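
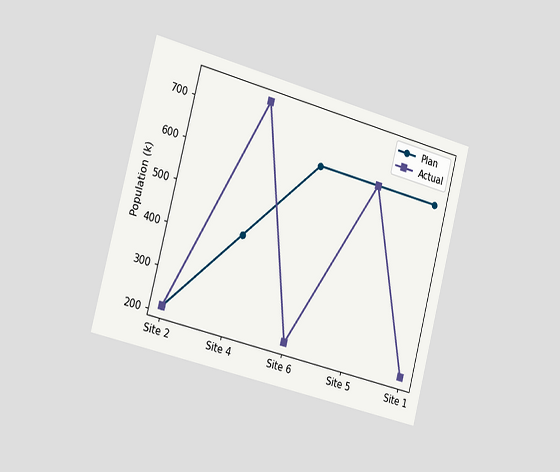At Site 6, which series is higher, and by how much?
The chart is tilted about 14° clockwise and viewed slightly from the left. At Site 6, Plan sits above the other line by 424k.

Plan, by 424k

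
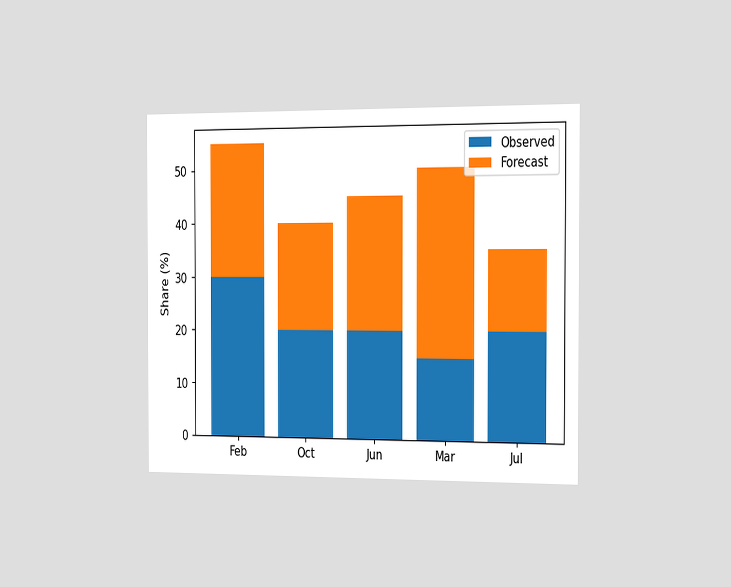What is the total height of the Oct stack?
40%

The chart is viewed slightly from the right. The Oct stack's top reaches 40% on the y-axis.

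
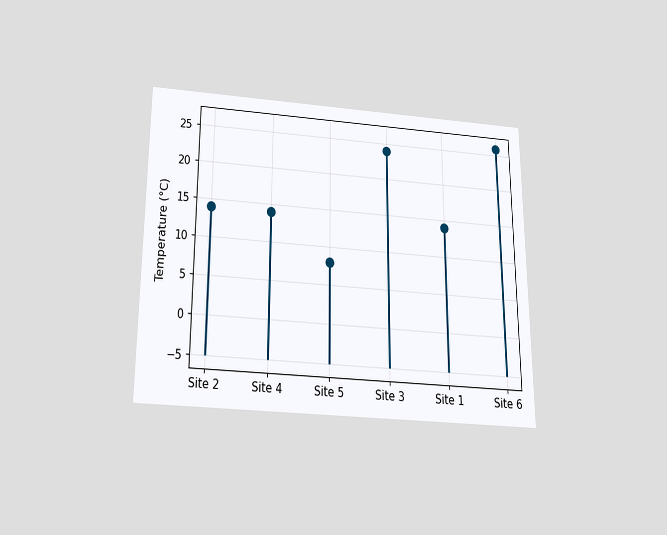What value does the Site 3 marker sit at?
24°C

The chart is viewed slightly from below. The Site 3 marker sits at 24°C.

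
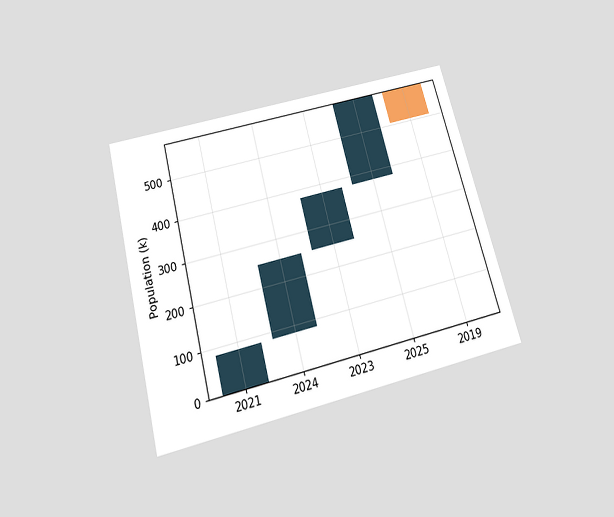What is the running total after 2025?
588k

The chart is tilted about 15° counter-clockwise and viewed slightly from below. After 2025 the running total reaches 588k.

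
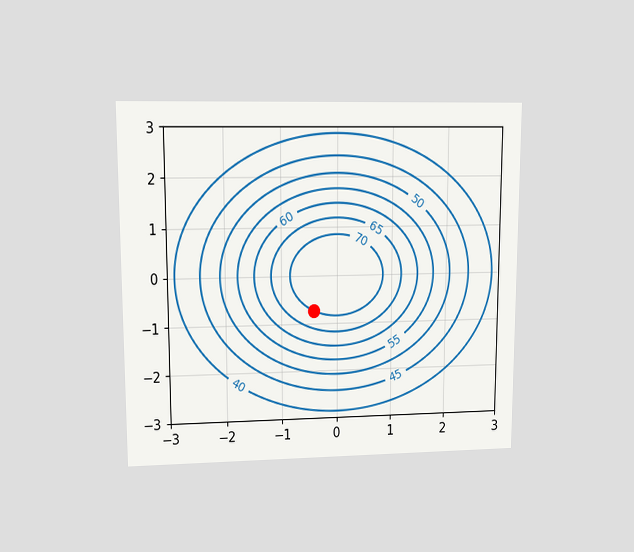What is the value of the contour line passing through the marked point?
70

The chart is viewed at a slight angle. The marked point sits on the contour labelled 70.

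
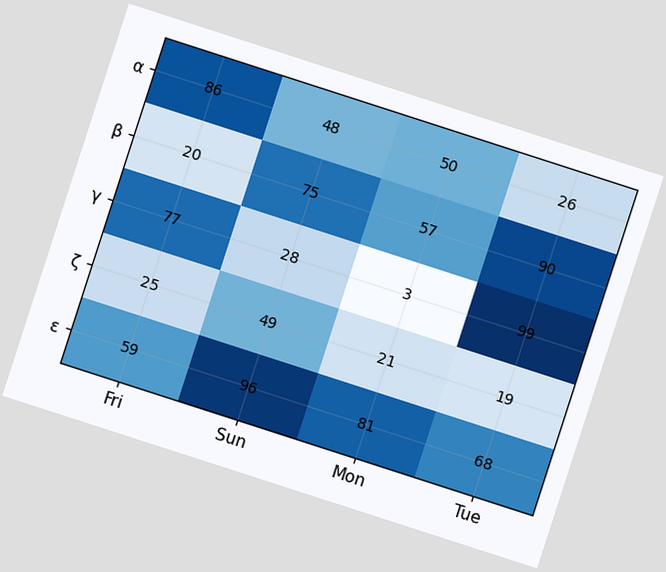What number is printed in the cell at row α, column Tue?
The chart is tilted about 18° clockwise. The (α, Tue) cell reads 26.

26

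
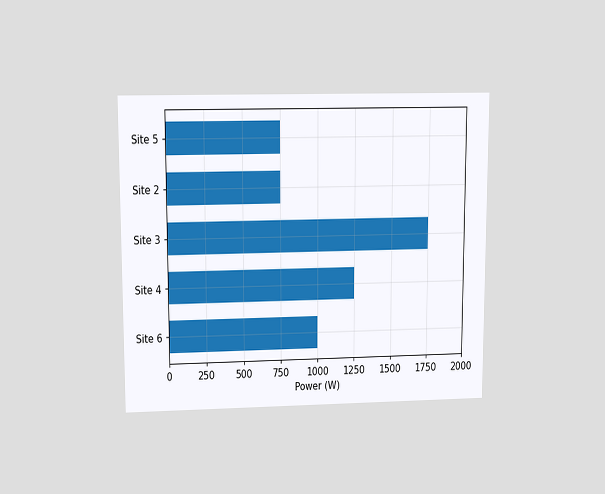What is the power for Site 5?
The chart is viewed slightly from above. Reading along the chart's x-axis, the Site 5 bar reaches 750W.

750W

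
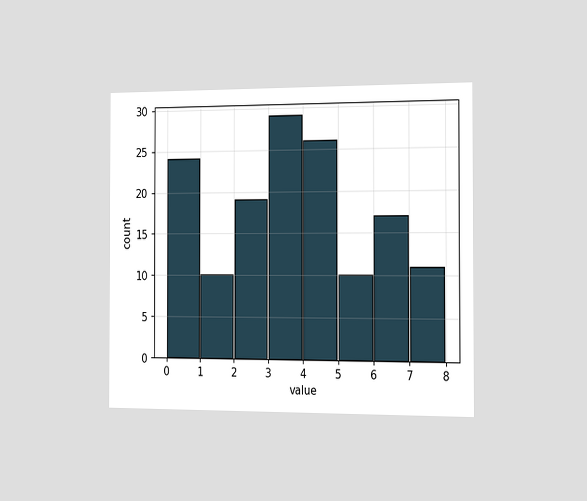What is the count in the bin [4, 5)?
The chart is viewed slightly from the right. The [4, 5) bin has height 26.

26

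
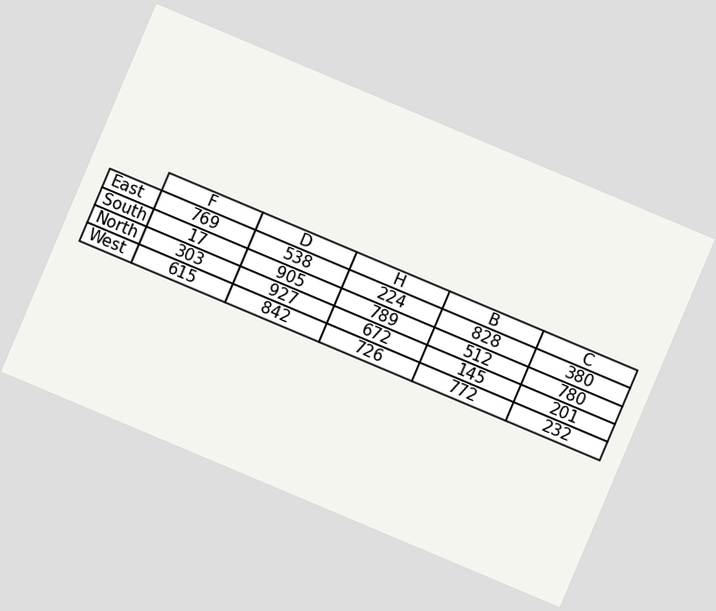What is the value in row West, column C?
232

The chart is tilted about 23° clockwise. The (West, C) cell reads 232.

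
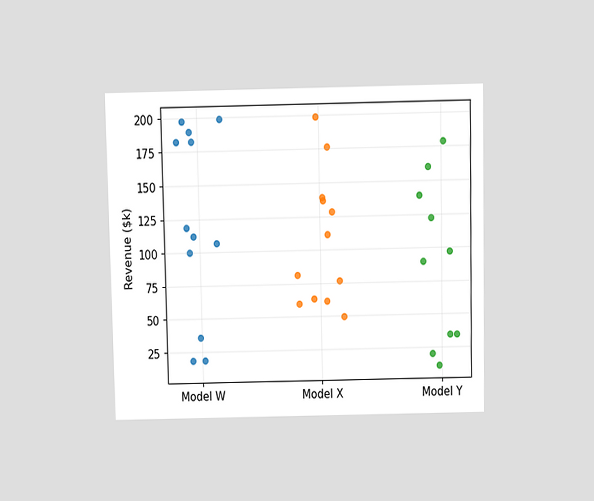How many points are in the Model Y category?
The chart is viewed slightly from above. Counting the markers in the Model Y column gives 10.

10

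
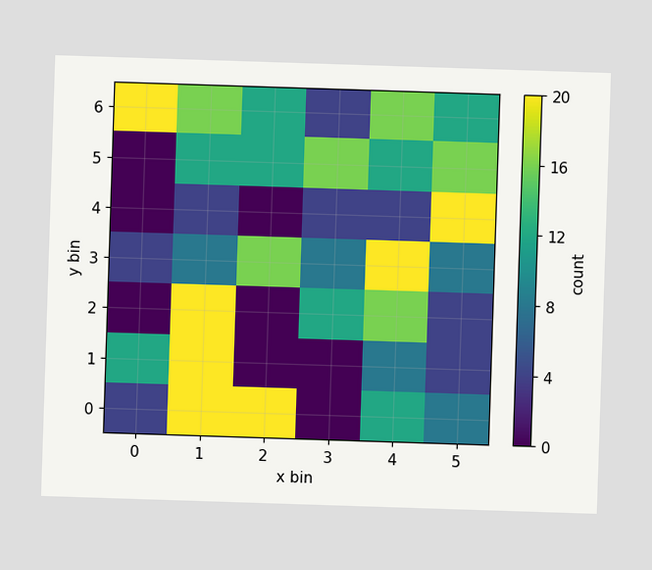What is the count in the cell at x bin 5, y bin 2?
4

Matching the cell (5, 2) against the colorbar gives 4.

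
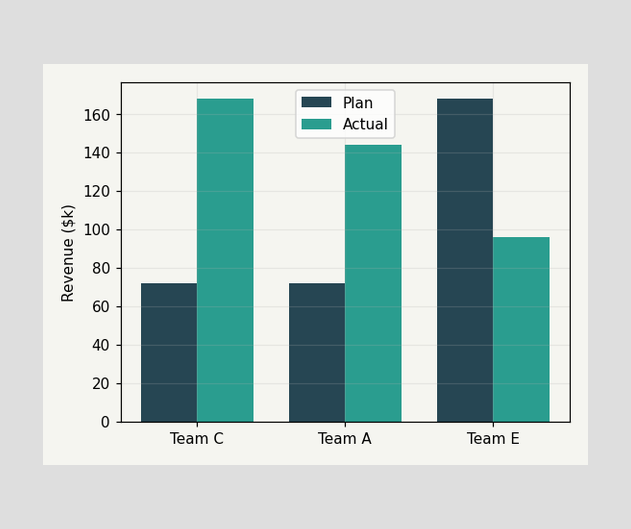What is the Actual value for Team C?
The Actual bar at Team C reaches $168k on the y-axis.

$168k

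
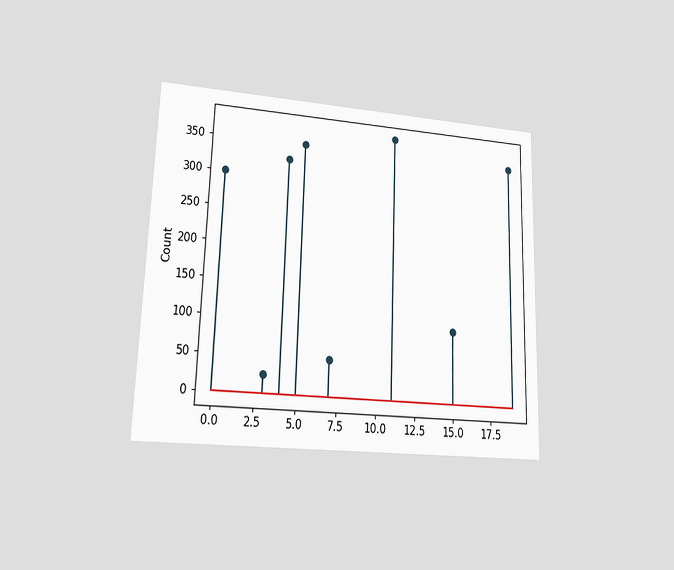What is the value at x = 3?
25

The chart is viewed at a slight angle. The stem at x=3 reaches 25.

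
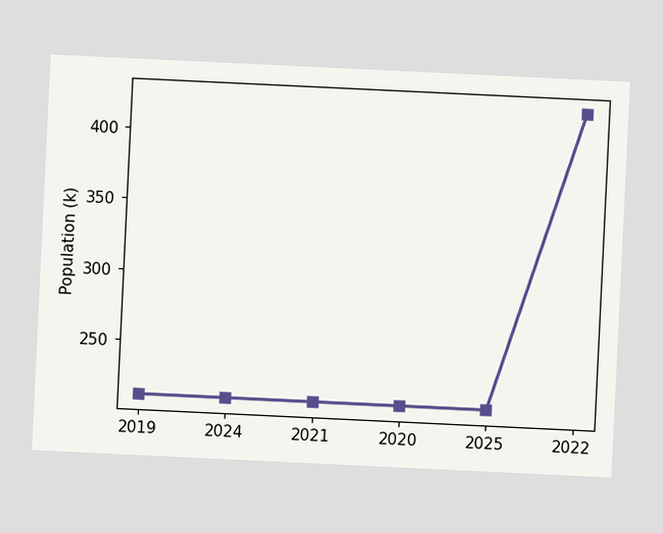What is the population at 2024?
212k

The chart is tilted about 3° clockwise. At 2024, the line is at 212k.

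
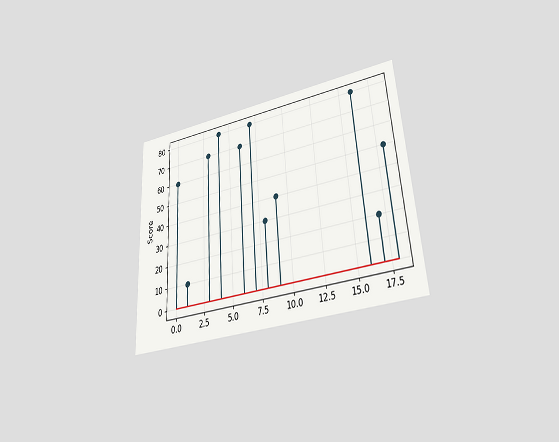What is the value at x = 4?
80

The chart is tilted about 4° counter-clockwise and viewed at a slight angle. The stem at x=4 reaches 80.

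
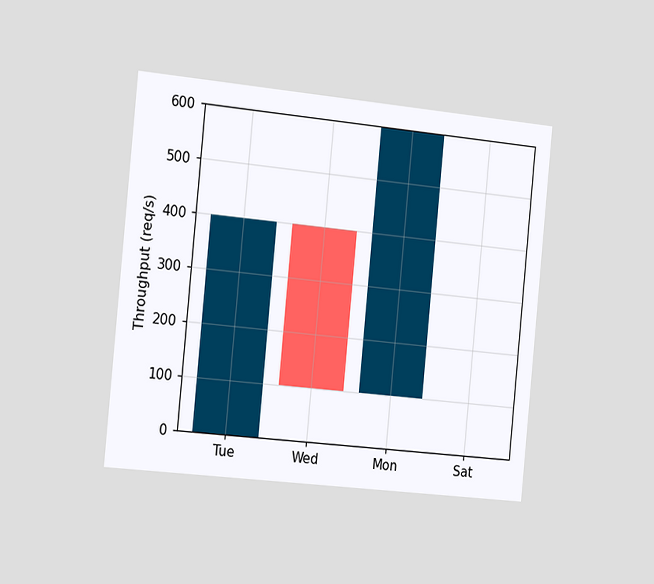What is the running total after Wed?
100req/s

The chart is tilted about 6° clockwise and viewed slightly from the left. After Wed the running total reaches 100req/s.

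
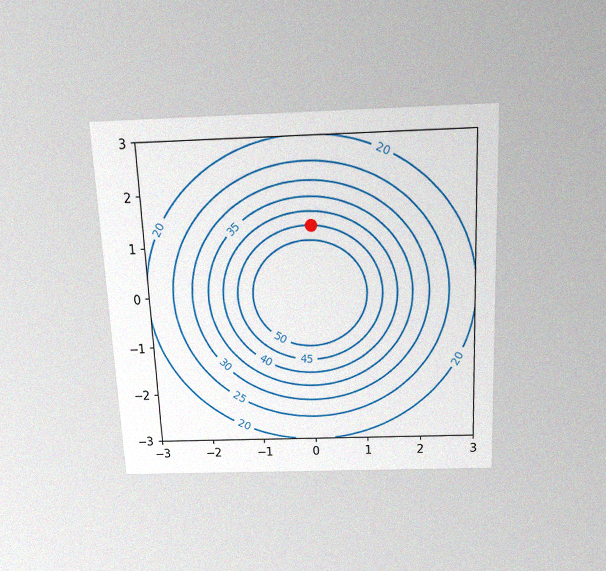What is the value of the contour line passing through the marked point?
45

The chart is tilted about 3° counter-clockwise and viewed slightly from above, with some photo noise. The marked point sits on the contour labelled 45.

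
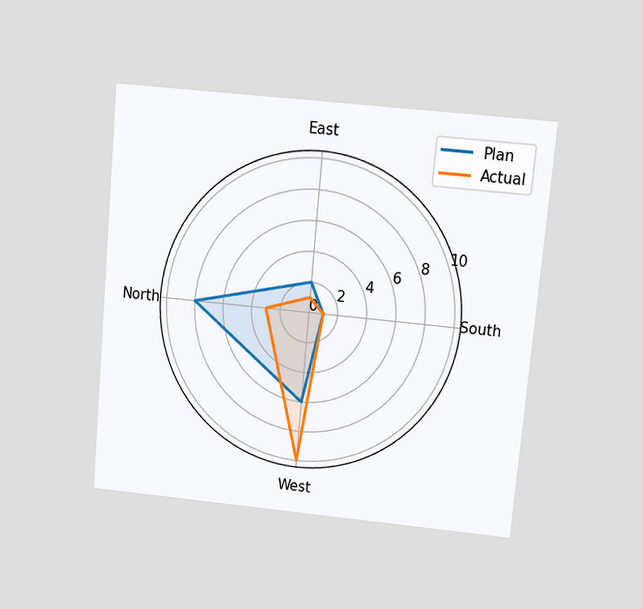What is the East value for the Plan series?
The chart is tilted about 5° clockwise and viewed at a slight angle. On the East axis, Plan reaches 2.

2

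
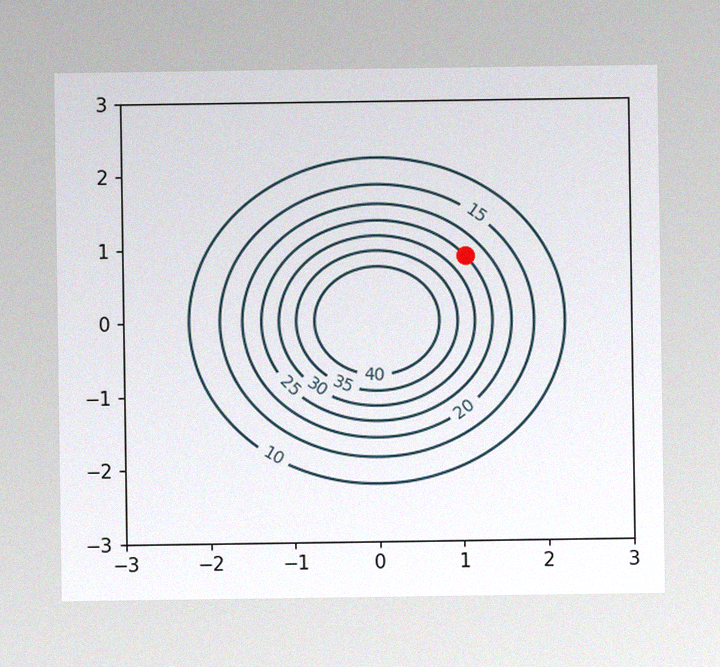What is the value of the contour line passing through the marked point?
25

The image has some photo noise and uneven lighting. The marked point sits on the contour labelled 25.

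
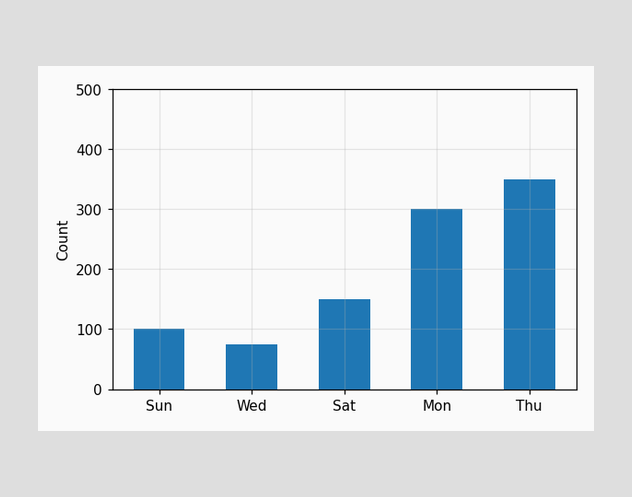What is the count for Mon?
300

Reading along the chart's y-axis, the Mon bar reaches 300.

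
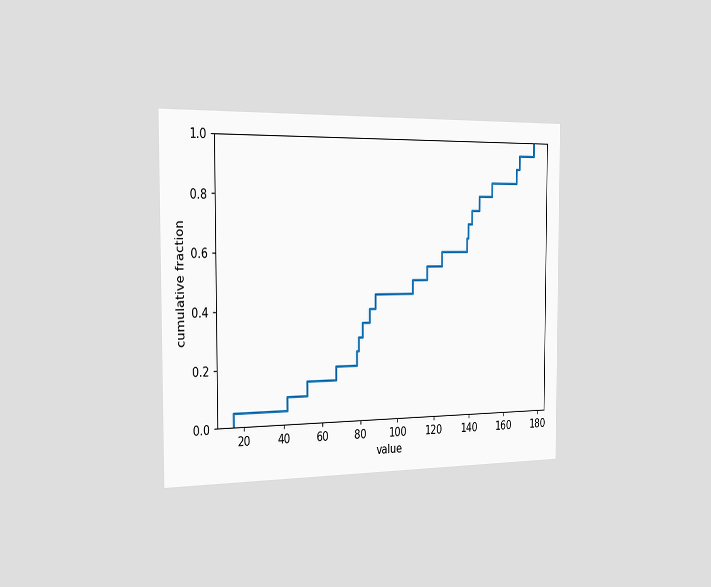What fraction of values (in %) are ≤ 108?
50%

The chart is viewed slightly from the left. At x=108 the ECDF step is at 50%.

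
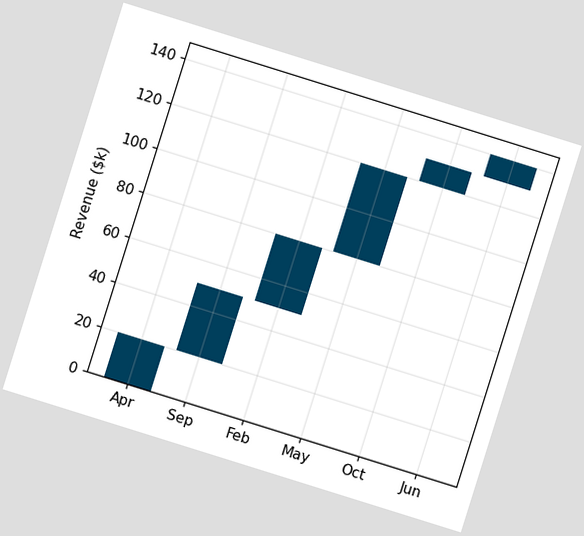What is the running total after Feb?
$80k

The chart is tilted about 17° clockwise. After Feb the running total reaches $80k.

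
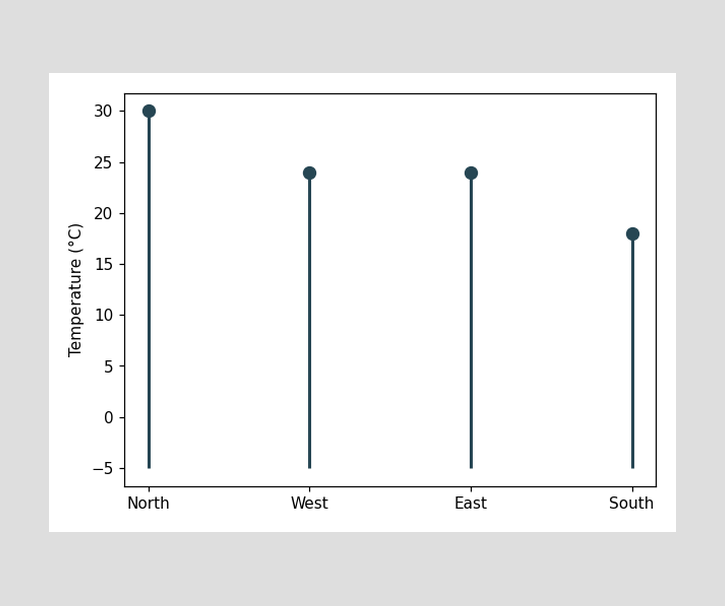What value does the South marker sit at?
18°C

The South marker sits at 18°C.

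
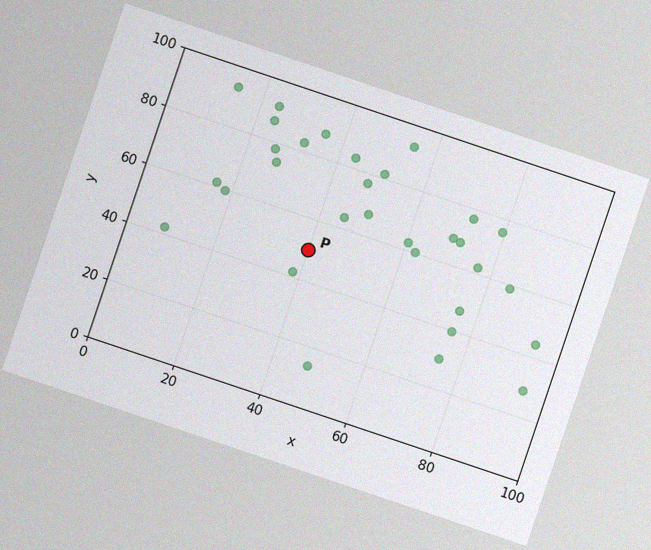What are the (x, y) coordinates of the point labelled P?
(40, 50)

The chart is tilted about 19° clockwise, with some photo noise. Following the gridlines from P to each axis, P sits at (40, 50).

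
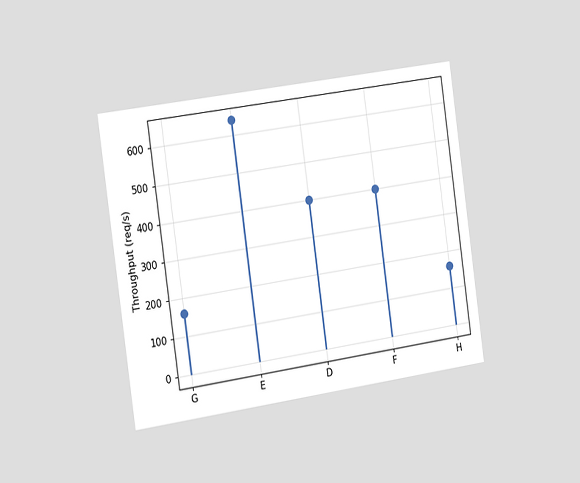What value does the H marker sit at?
The chart is tilted about 8° counter-clockwise and viewed slightly from the left. The H marker sits at 160req/s.

160req/s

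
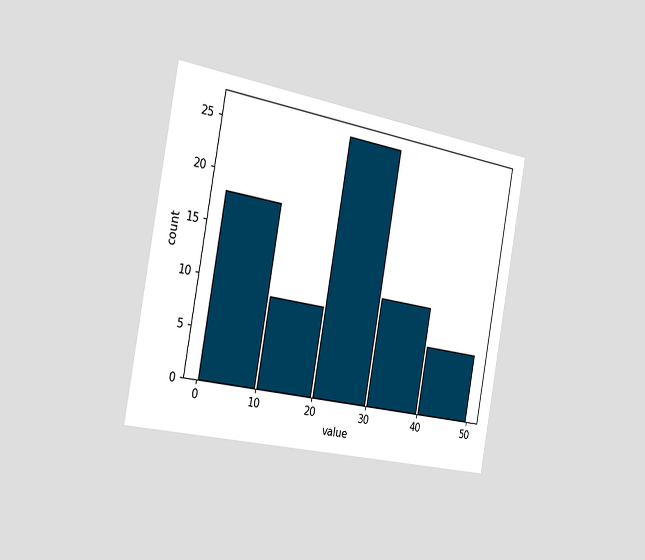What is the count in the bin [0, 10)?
18

The chart is tilted about 10° clockwise and viewed slightly from the left. The [0, 10) bin has height 18.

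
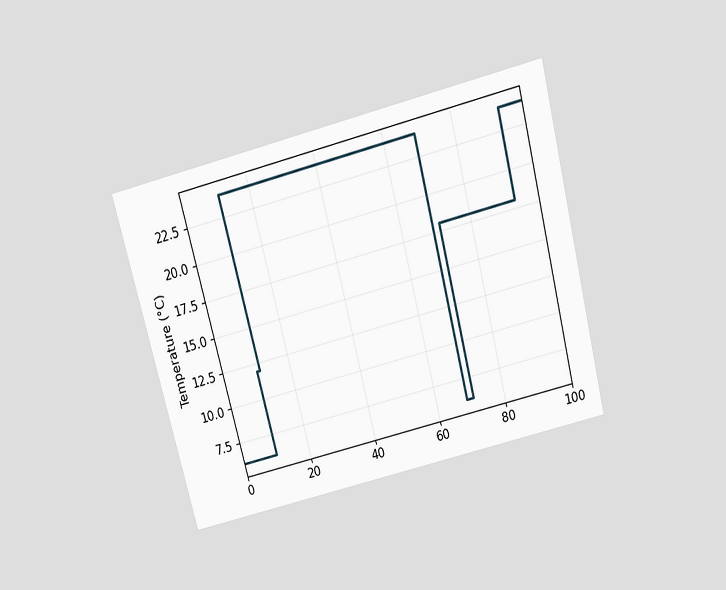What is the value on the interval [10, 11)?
12°C

The chart is tilted about 14° counter-clockwise and viewed slightly from above. On [10, 11) the step sits at 12°C.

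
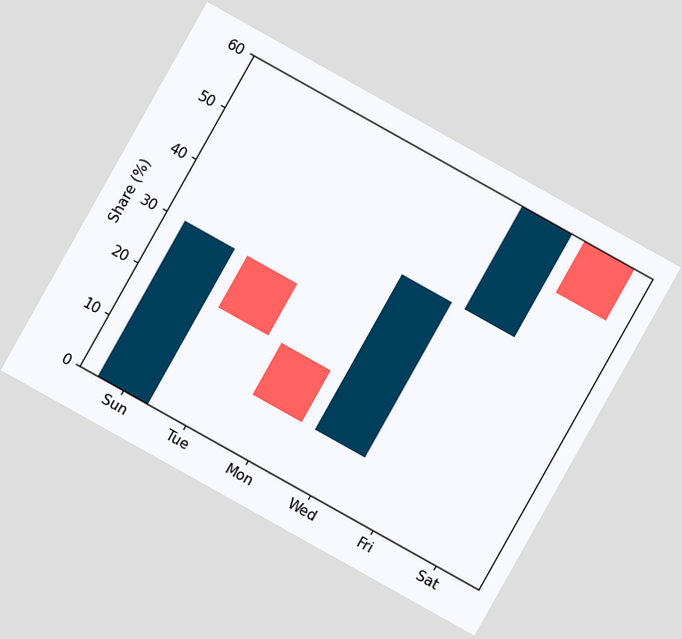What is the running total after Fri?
60%

The chart is tilted about 29° clockwise. After Fri the running total reaches 60%.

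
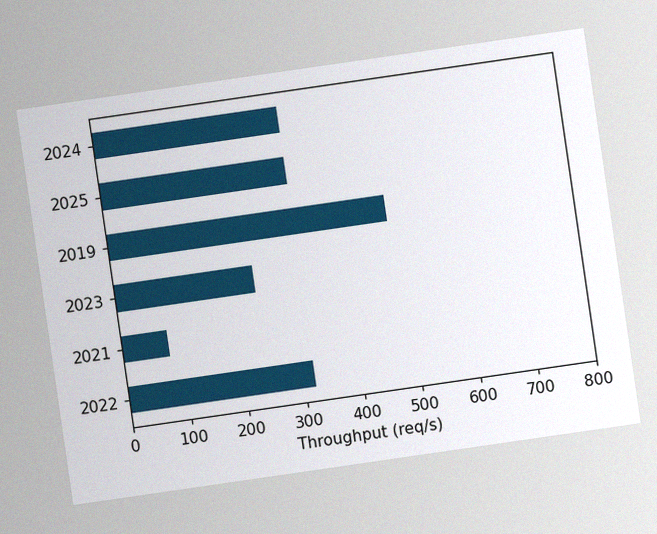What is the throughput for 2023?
240req/s

The chart is tilted about 8° counter-clockwise, with some photo noise. Reading along the chart's x-axis, the 2023 bar reaches 240req/s.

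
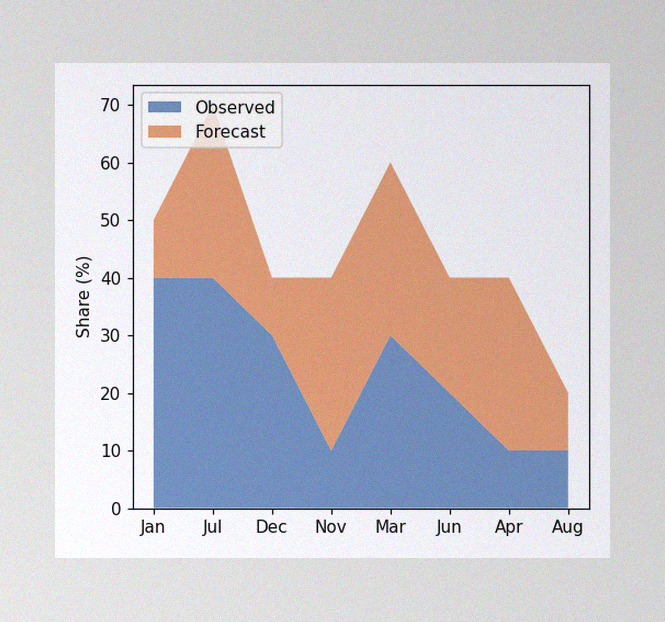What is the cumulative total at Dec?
The image has some photo noise and uneven lighting. The stacked total at Dec reaches 40%.

40%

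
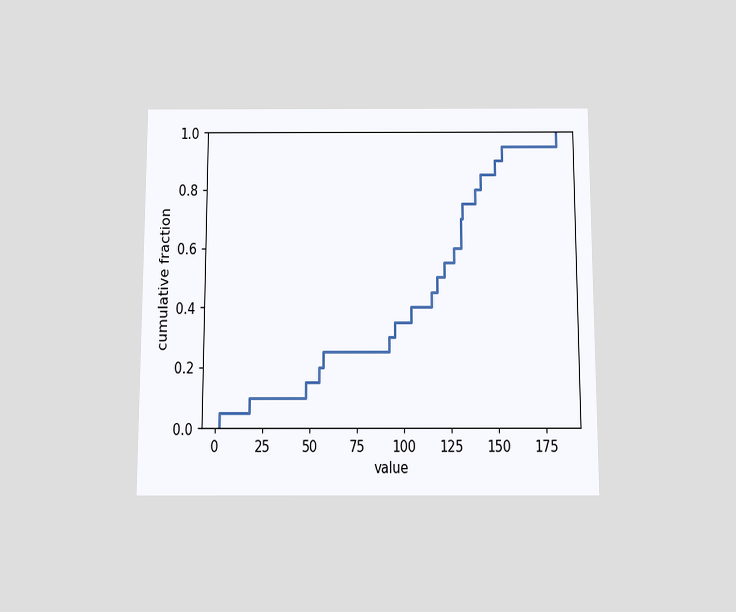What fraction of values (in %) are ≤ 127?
The chart is viewed slightly from below. At x=127 the ECDF step is at 60%.

60%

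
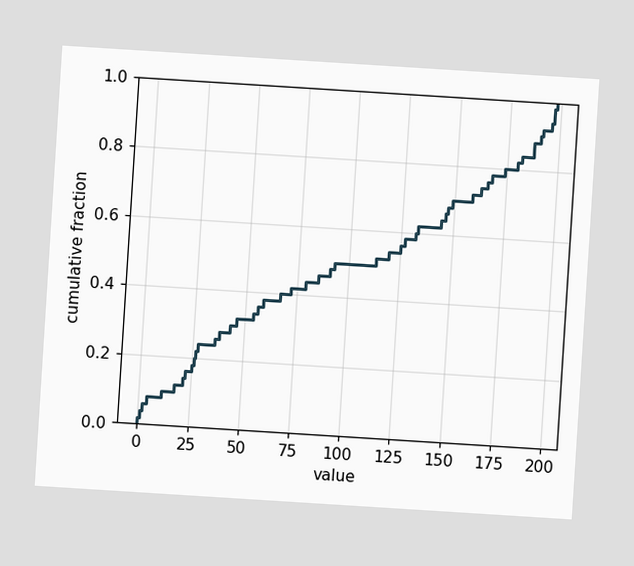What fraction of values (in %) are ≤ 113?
52%

The chart is tilted about 4° clockwise. At x=113 the ECDF step is at 52%.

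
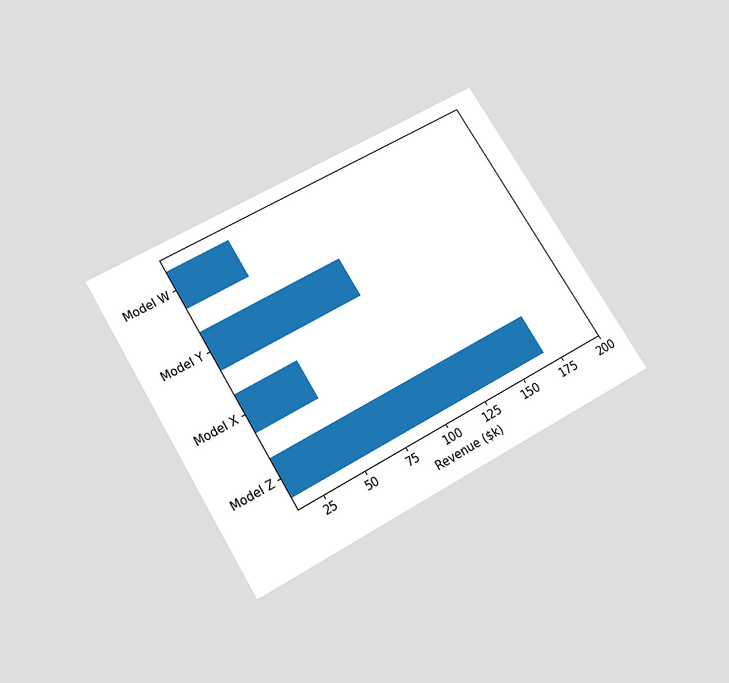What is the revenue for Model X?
$48k

The chart is tilted about 31° counter-clockwise and viewed slightly from below. Reading along the chart's x-axis, the Model X bar reaches $48k.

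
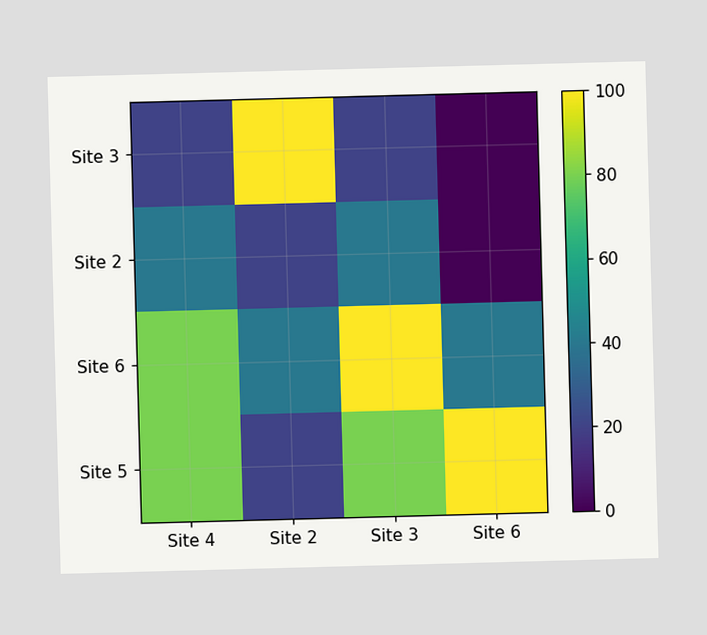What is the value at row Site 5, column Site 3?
80

Matching cell (Site 5, Site 3) against the colorbar gives 80.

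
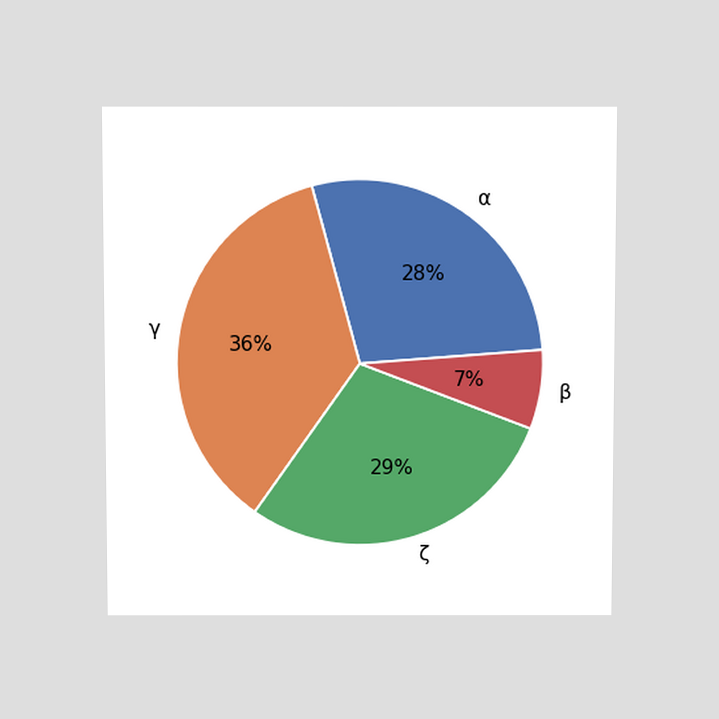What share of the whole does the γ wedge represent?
36%

The chart is viewed slightly from above. The γ slice takes up 36% of the pie.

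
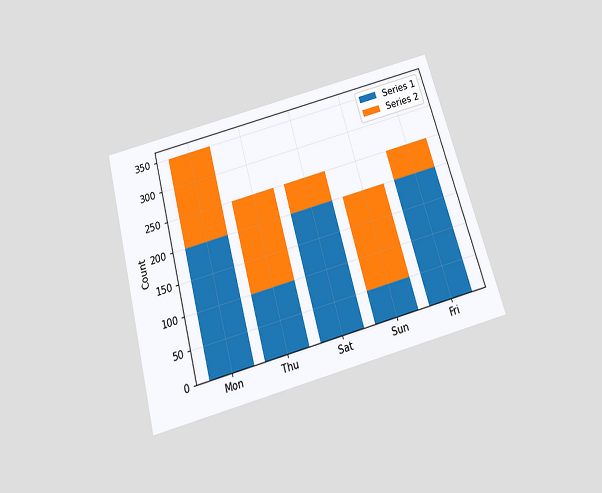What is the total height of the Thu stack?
250

The chart is tilted about 15° counter-clockwise and viewed slightly from below. The Thu stack's top reaches 250 on the y-axis.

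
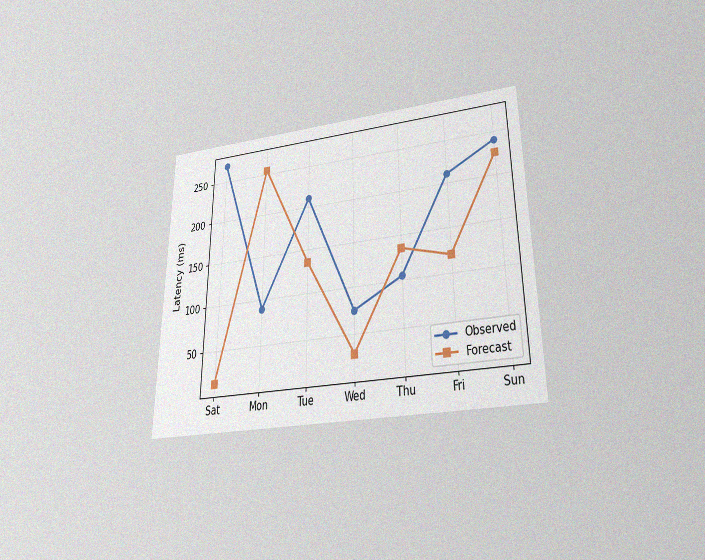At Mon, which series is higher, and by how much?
Forecast, by 165ms

The chart is viewed slightly from below, with some photo noise. At Mon, Forecast sits above the other line by 165ms.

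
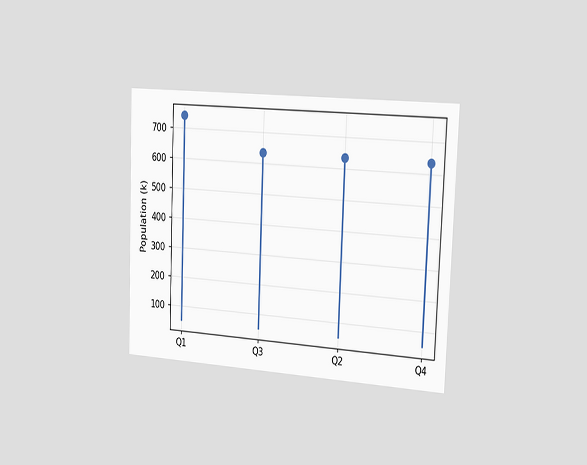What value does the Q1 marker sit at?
742k

The chart is tilted about 2° clockwise and viewed slightly from the right. The Q1 marker sits at 742k.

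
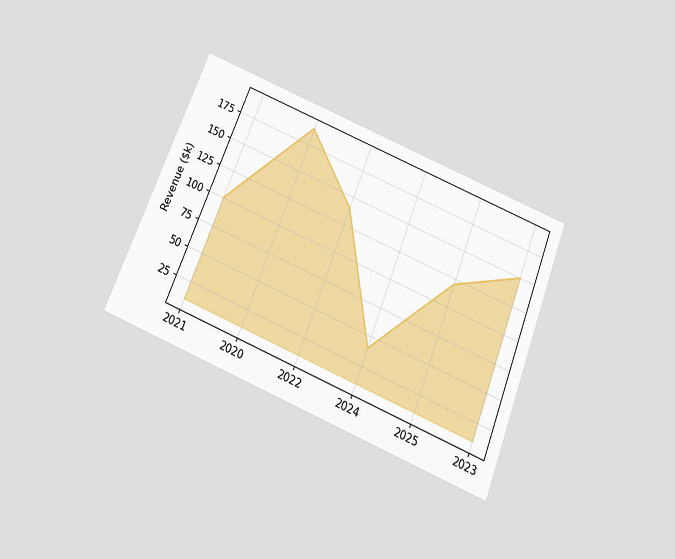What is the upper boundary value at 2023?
The chart is tilted about 22° clockwise and viewed slightly from below. At 2023 the upper boundary is at $150k.

$150k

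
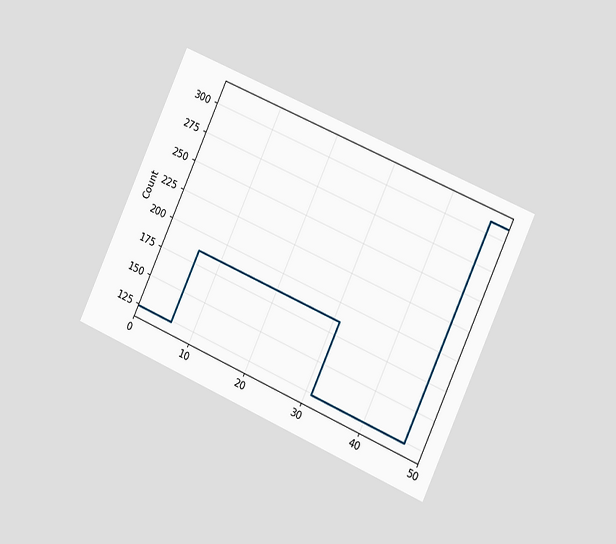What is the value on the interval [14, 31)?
186

The chart is tilted about 24° clockwise and viewed slightly from the right. On [14, 31) the step sits at 186.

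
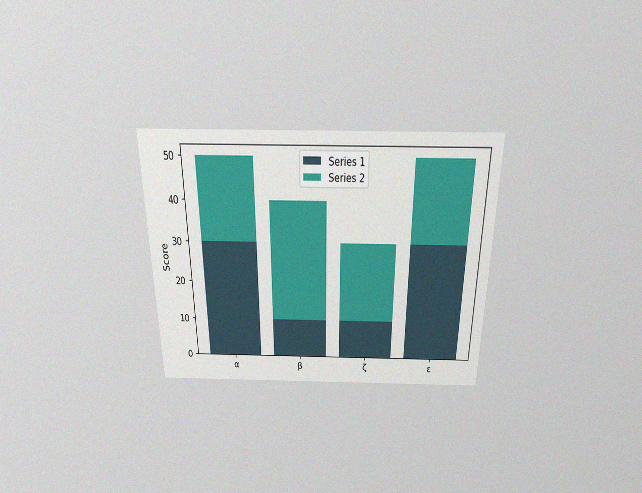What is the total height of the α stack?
The chart is viewed slightly from above, with some photo noise. The α stack's top reaches 50 on the y-axis.

50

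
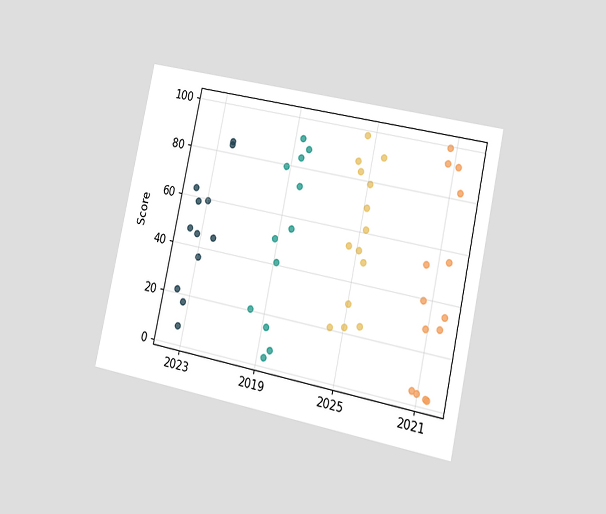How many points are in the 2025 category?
14

The chart is tilted about 12° clockwise and viewed slightly from the right. Counting the markers in the 2025 column gives 14.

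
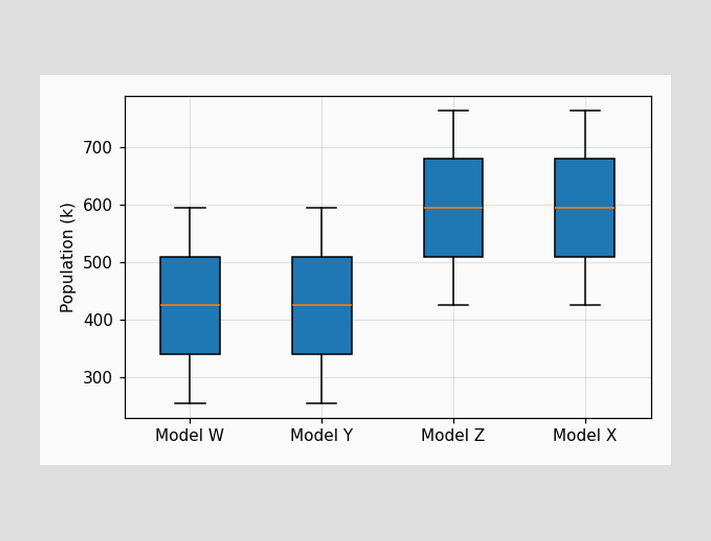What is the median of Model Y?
The median line in the Model Y box sits at 425k.

425k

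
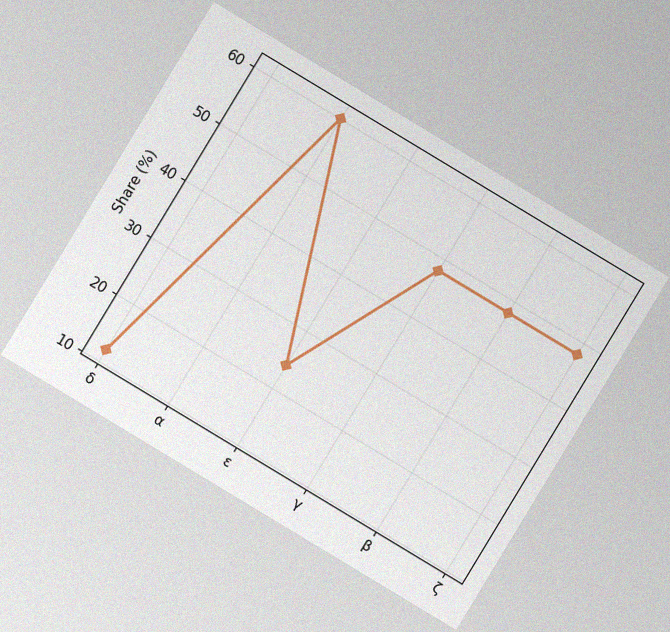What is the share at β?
The chart is tilted about 31° clockwise, with some photo noise. At β, the line is at 48%.

48%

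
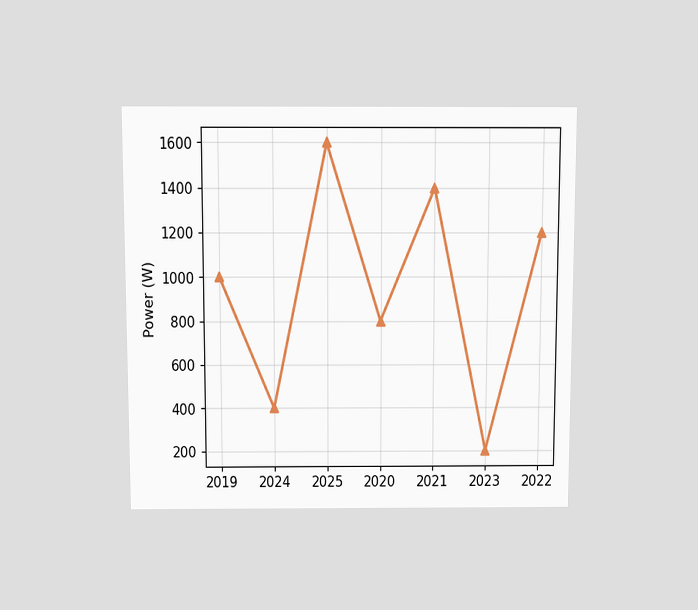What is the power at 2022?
The chart is viewed slightly from above. At 2022, the line is at 1200W.

1200W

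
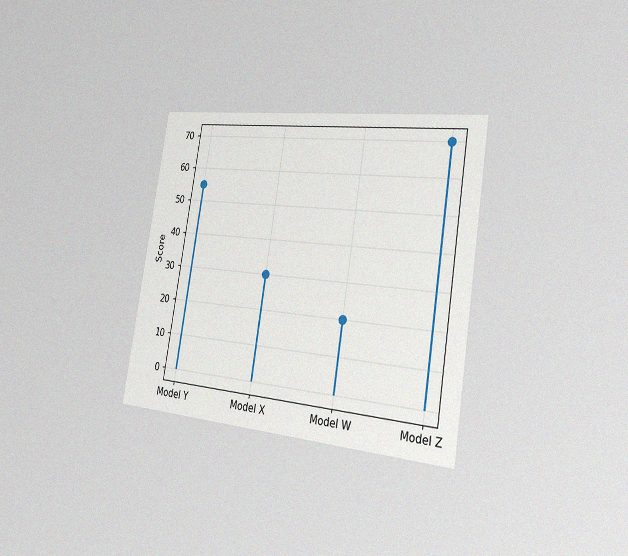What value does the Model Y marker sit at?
55

The chart is tilted about 9° clockwise and viewed slightly from the right, with some photo noise. The Model Y marker sits at 55.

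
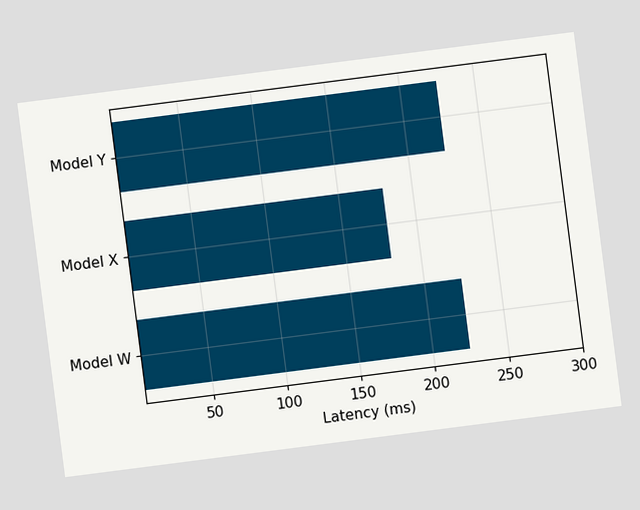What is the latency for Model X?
The chart is tilted about 7° counter-clockwise. Reading along the chart's x-axis, the Model X bar reaches 180ms.

180ms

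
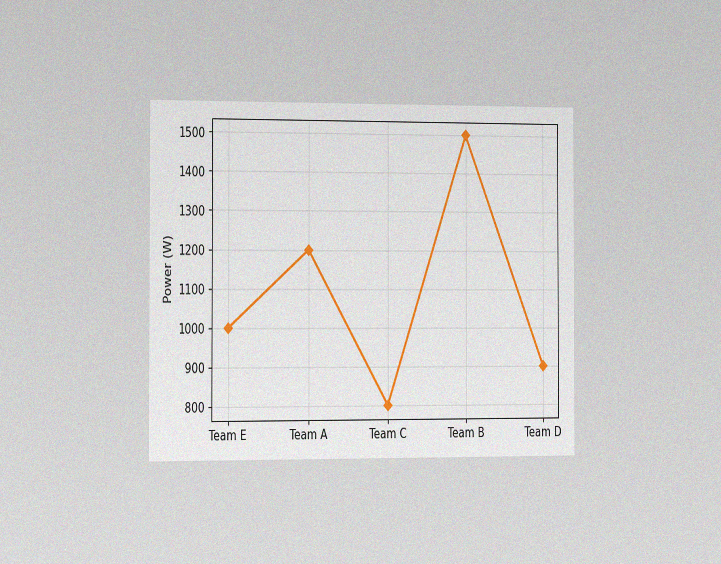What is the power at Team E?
1000W

The chart is viewed slightly from the left, with some photo noise. At Team E, the line is at 1000W.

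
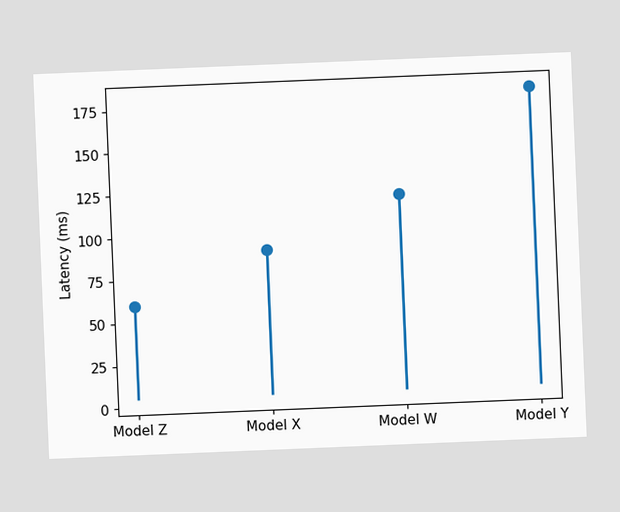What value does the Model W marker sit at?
120ms

The chart is tilted about 2° counter-clockwise. The Model W marker sits at 120ms.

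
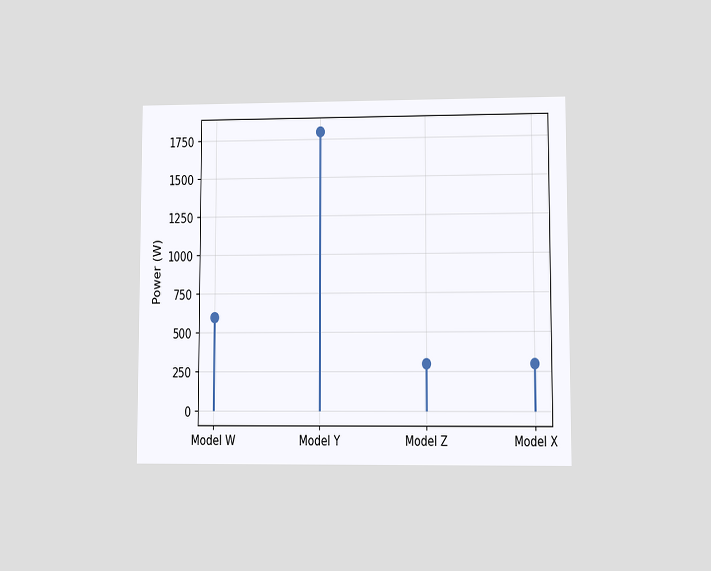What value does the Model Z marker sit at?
300W

The chart is viewed at a slight angle. The Model Z marker sits at 300W.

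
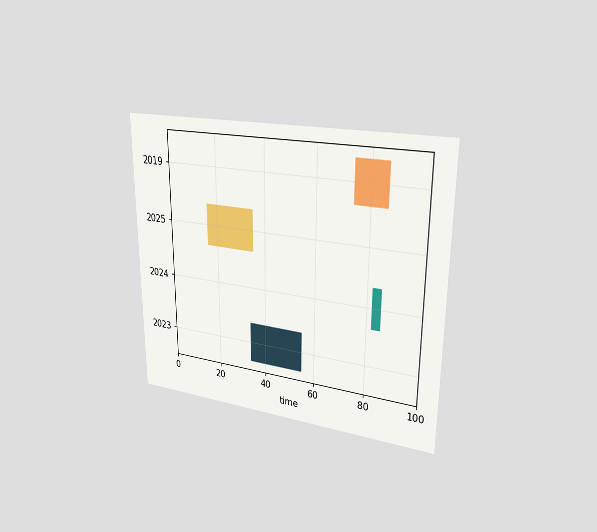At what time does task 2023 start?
The chart is viewed slightly from the right. The 2023 bar begins at t=34.

34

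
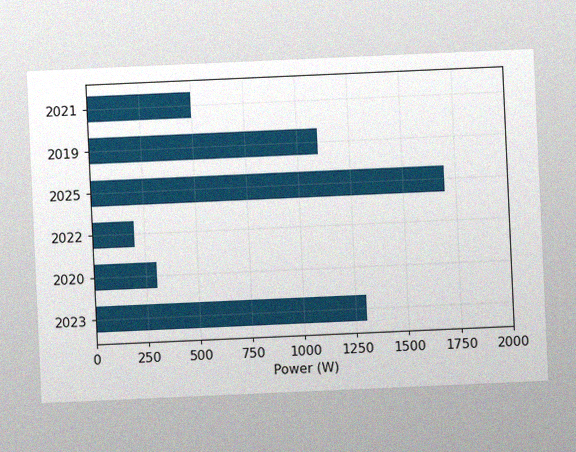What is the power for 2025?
The chart is tilted about 3° counter-clockwise, with some photo noise. Reading along the chart's x-axis, the 2025 bar reaches 1700W.

1700W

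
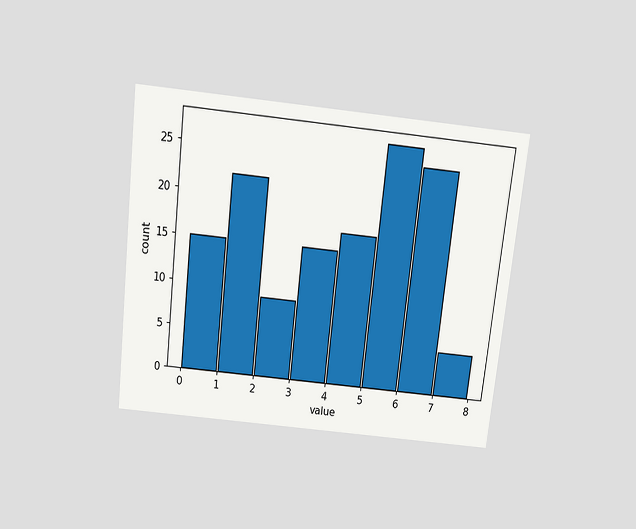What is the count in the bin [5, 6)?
27

The chart is tilted about 6° clockwise and viewed slightly from above. The [5, 6) bin has height 27.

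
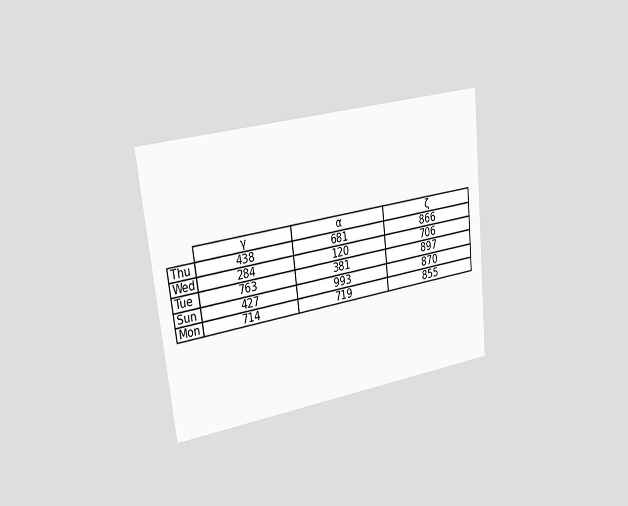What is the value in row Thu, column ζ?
The chart is tilted about 6° counter-clockwise and viewed slightly from the left. The (Thu, ζ) cell reads 866.

866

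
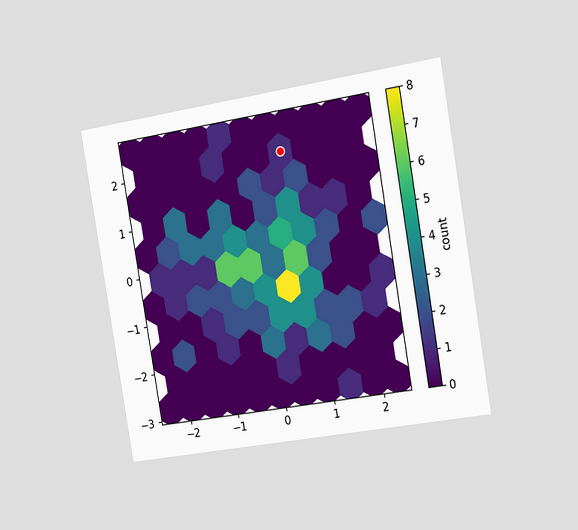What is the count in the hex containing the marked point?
The chart is tilted about 10° counter-clockwise and viewed slightly from the right. The marked hex reads 1 on the colorbar.

1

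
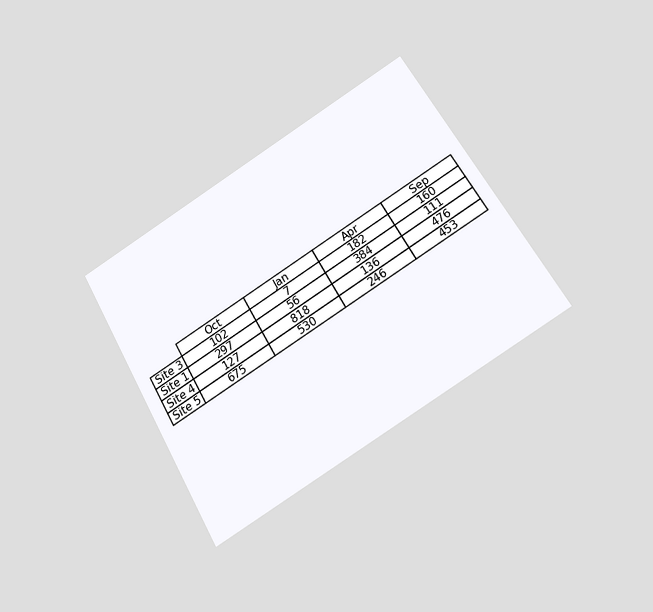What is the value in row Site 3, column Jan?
7

The chart is tilted about 31° counter-clockwise and viewed at a slight angle. The (Site 3, Jan) cell reads 7.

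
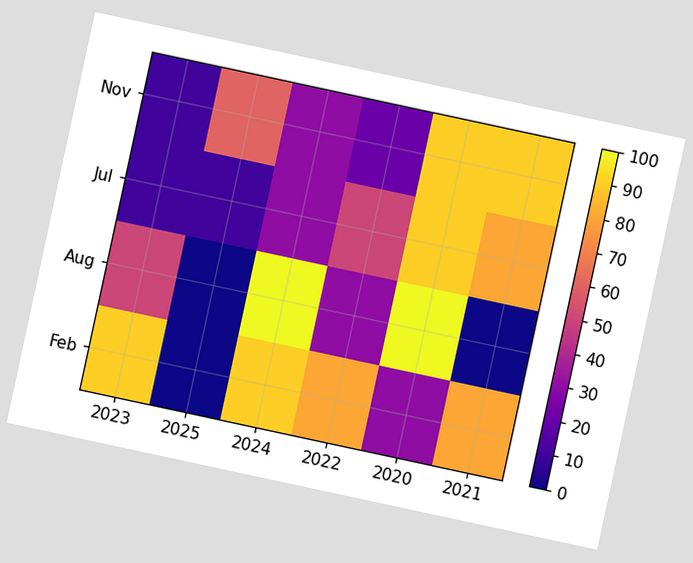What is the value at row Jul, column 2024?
30

The chart is tilted about 12° clockwise. Matching cell (Jul, 2024) against the colorbar gives 30.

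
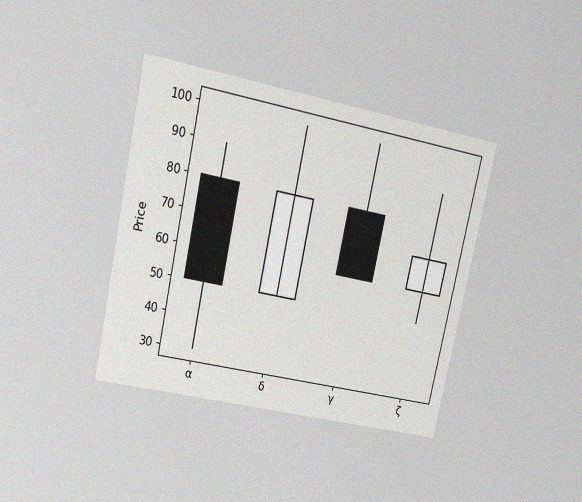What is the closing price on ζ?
The chart is tilted about 12° clockwise and viewed at a slight angle, with some photo noise. The ζ candle closes at 70.

70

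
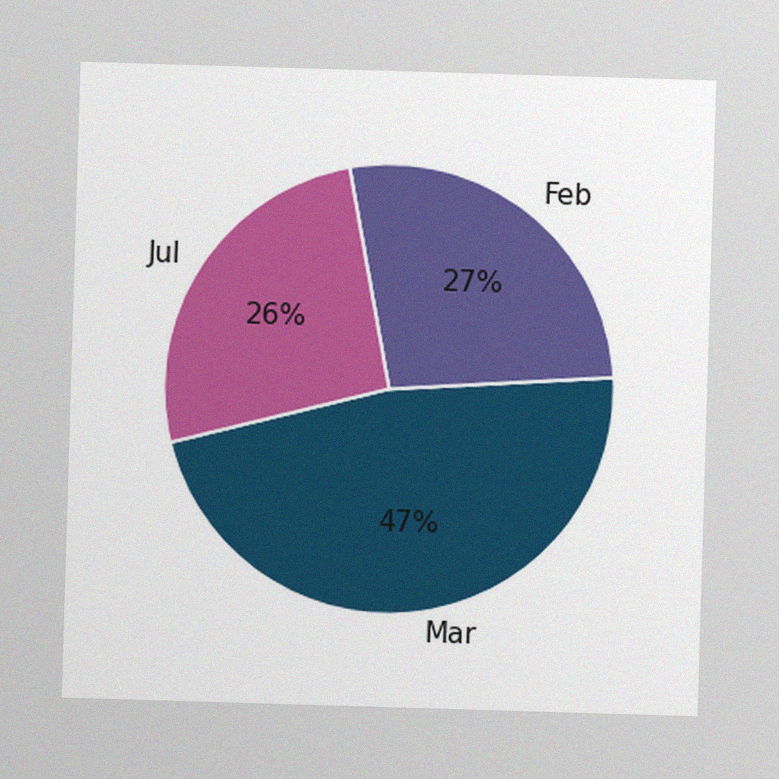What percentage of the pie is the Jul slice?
The image has some photo noise and uneven lighting. The Jul slice takes up 26% of the pie.

26%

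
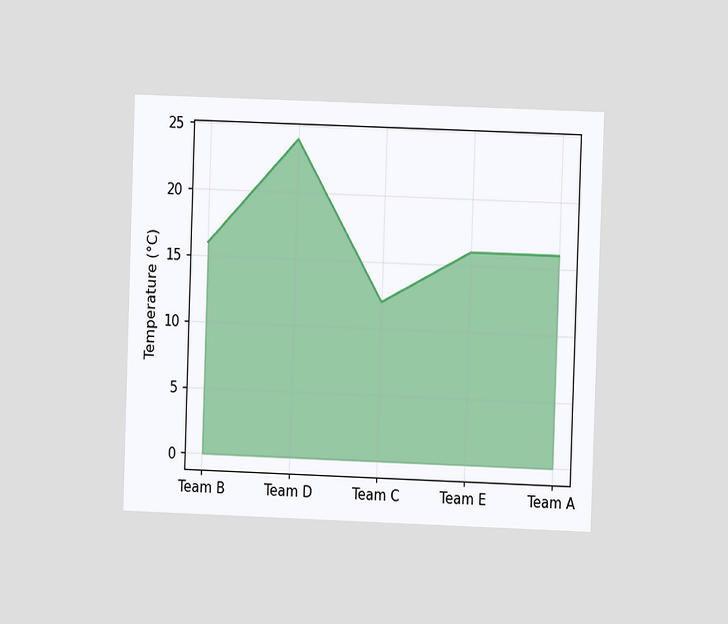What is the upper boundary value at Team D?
The chart is tilted about 2° clockwise and viewed at a slight angle. At Team D the upper boundary is at 24°C.

24°C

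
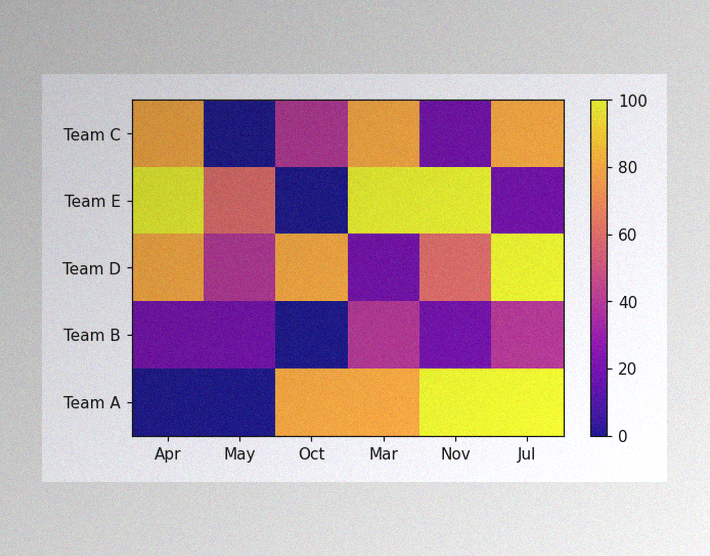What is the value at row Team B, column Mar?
The image has some photo noise and uneven lighting. Matching cell (Team B, Mar) against the colorbar gives 40.

40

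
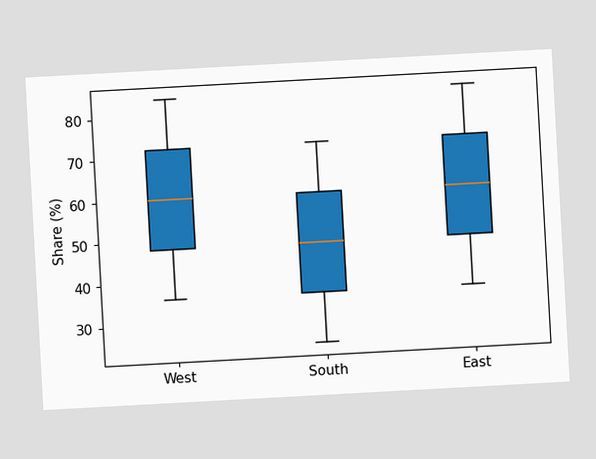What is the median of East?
The chart is tilted about 3° counter-clockwise. The median line in the East box sits at 60%.

60%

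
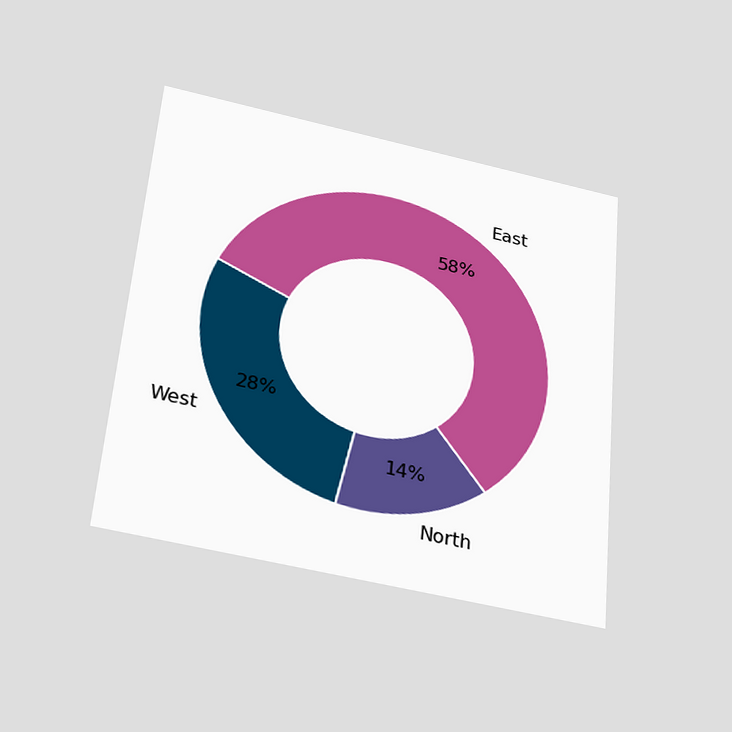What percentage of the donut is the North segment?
The chart is tilted about 5° clockwise and viewed slightly from below. The North segment takes up 14% of the ring.

14%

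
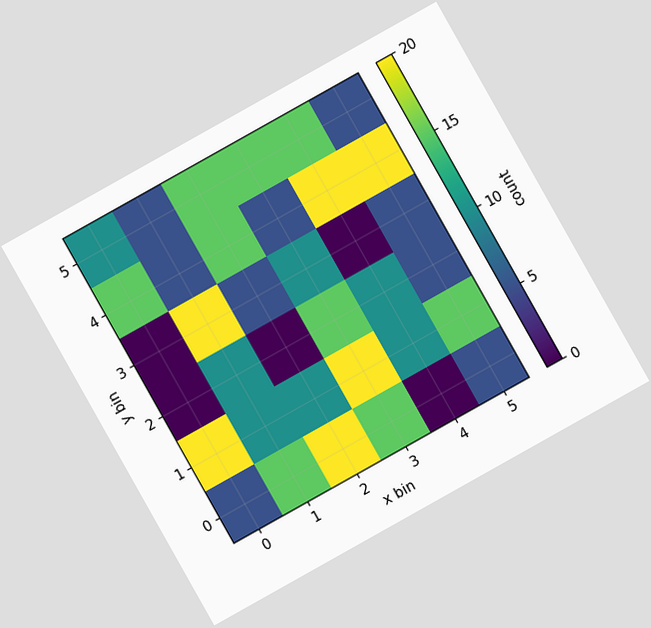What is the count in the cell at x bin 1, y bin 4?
5

The chart is tilted about 29° counter-clockwise. Matching the cell (1, 4) against the colorbar gives 5.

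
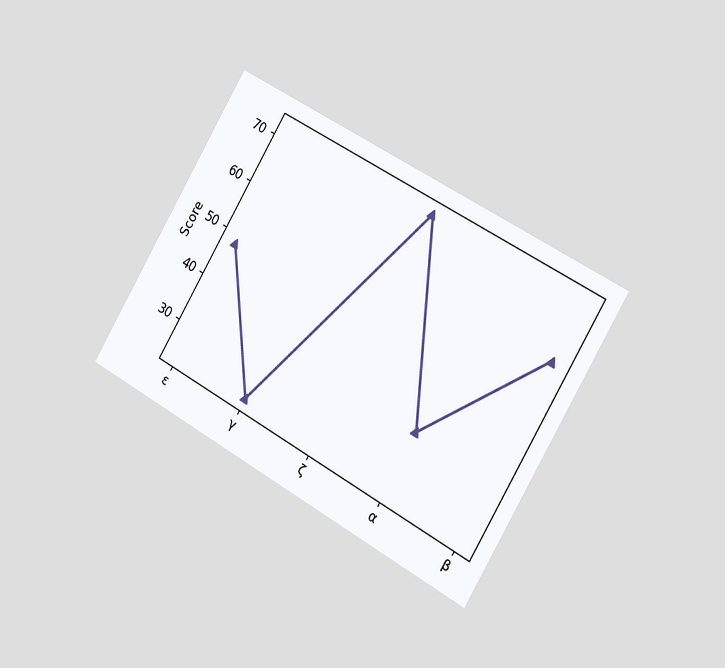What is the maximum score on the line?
72

The chart is tilted about 30° clockwise and viewed slightly from the right. The highest point is at ζ, and reading across to the y-axis gives 72.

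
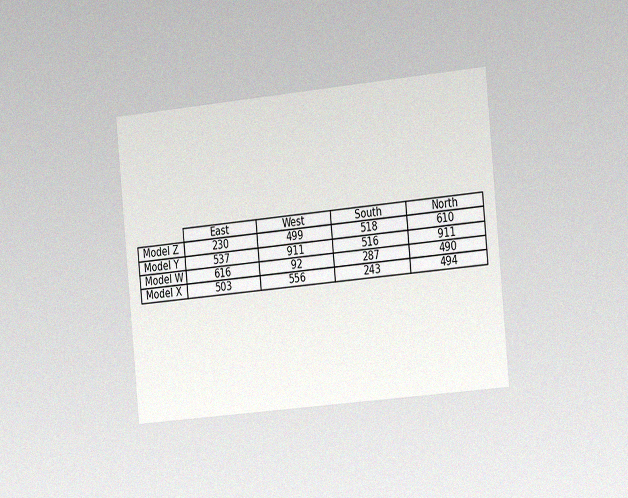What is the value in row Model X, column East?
The chart is tilted about 5° counter-clockwise and viewed slightly from the right, with some photo noise. The (Model X, East) cell reads 503.

503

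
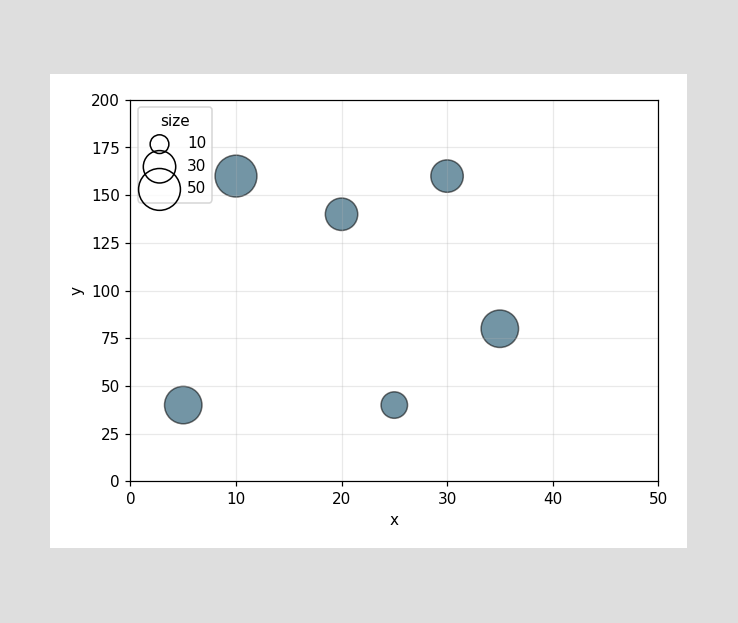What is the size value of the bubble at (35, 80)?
Matching the bubble at (35, 80) against the size legend gives 40.

40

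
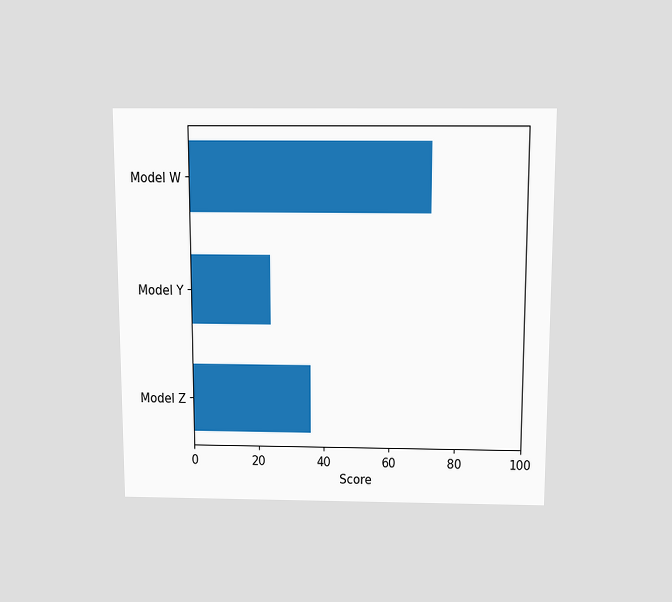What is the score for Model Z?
The chart is viewed slightly from above. Reading along the chart's x-axis, the Model Z bar reaches 36.

36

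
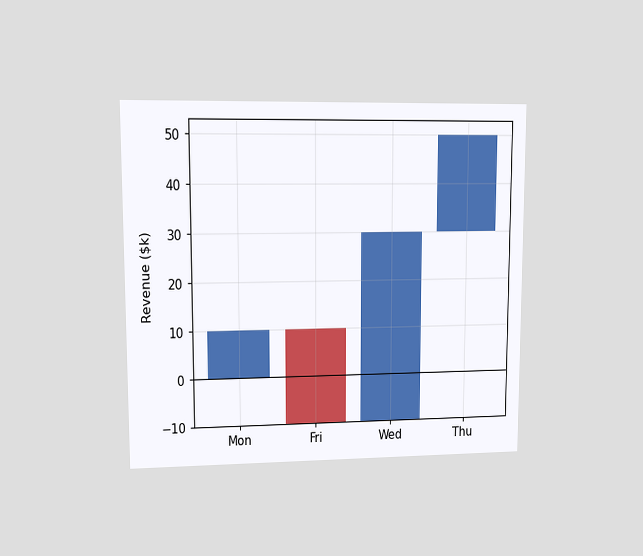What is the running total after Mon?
The chart is viewed at a slight angle. After Mon the running total reaches $10k.

$10k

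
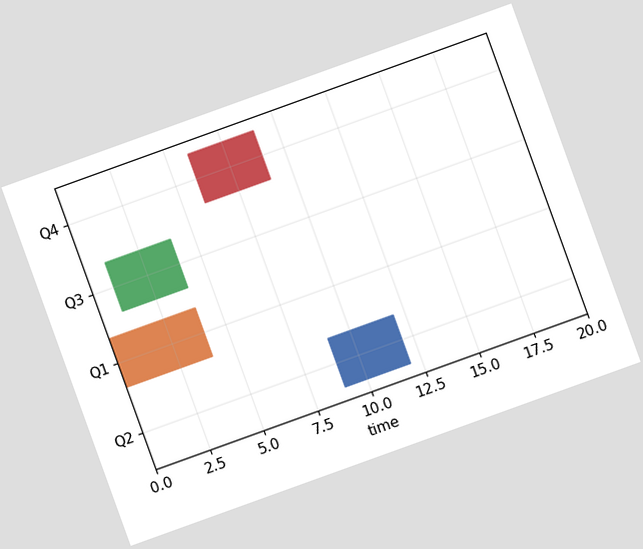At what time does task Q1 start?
0

The chart is tilted about 20° counter-clockwise. The Q1 bar begins at t=0.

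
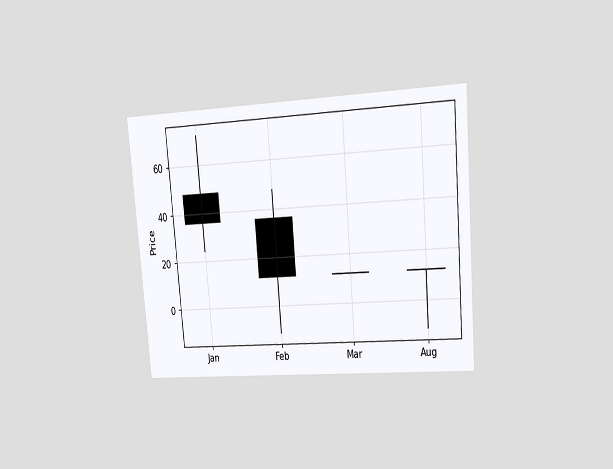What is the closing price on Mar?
12

The chart is tilted about 5° counter-clockwise and viewed at a slight angle. The Mar candle closes at 12.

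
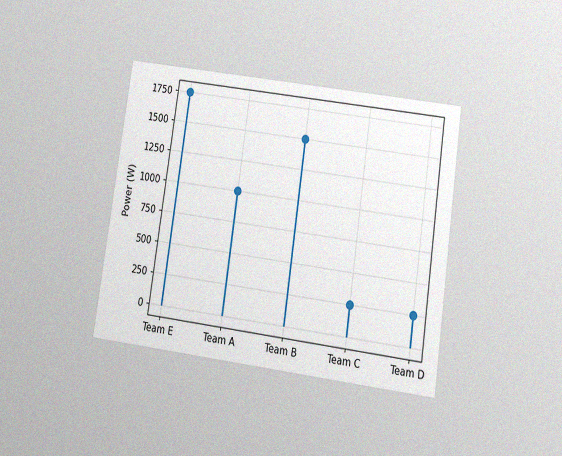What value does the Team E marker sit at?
1750W

The chart is tilted about 8° clockwise and viewed slightly from below, with some photo noise. The Team E marker sits at 1750W.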